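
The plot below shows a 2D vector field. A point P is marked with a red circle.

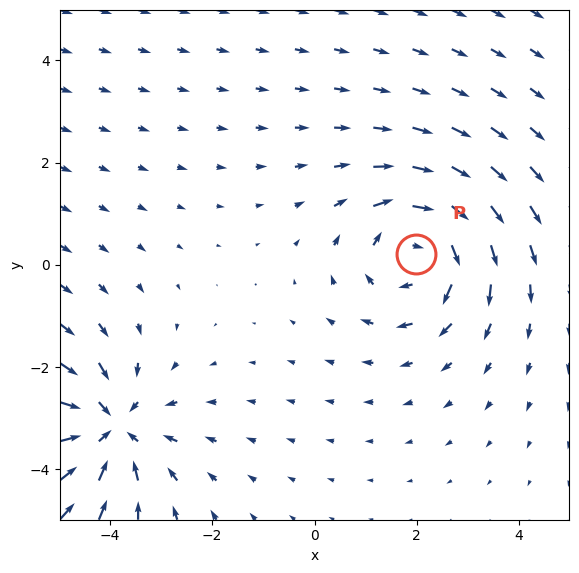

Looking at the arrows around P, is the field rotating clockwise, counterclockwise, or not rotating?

Near P at (2.0, 0.2) the arrows circulate clockwise. The curl (z-component) there is about -4; negative curl means clockwise rotation.

clockwise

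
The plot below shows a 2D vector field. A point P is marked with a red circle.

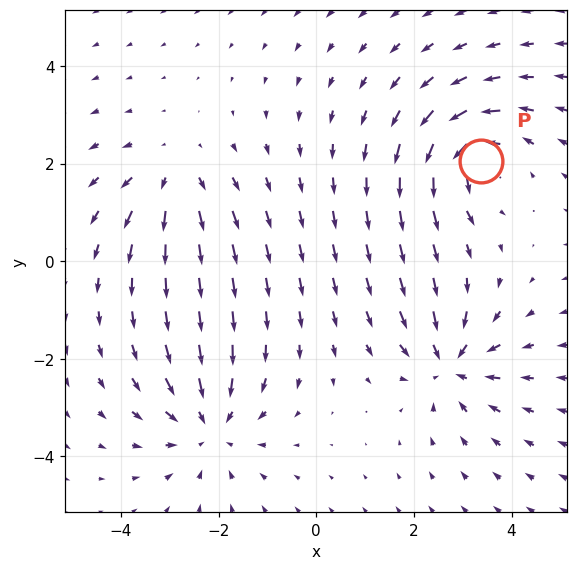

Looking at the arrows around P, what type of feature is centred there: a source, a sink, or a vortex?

At P (3.4, 2.1) the arrows circulate counterclockwise. Divergence ≈0, curl about +4 — near-zero divergence with nonzero curl is a vortex.

vortex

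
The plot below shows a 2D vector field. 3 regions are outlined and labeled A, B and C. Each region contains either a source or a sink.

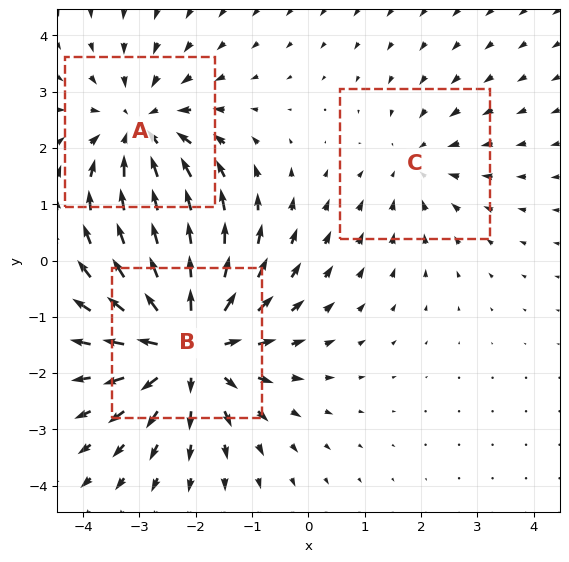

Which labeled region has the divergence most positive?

B

Divergence at each region's feature centre — A: about -3, B: about +4, C: about -2. Region B is most positive.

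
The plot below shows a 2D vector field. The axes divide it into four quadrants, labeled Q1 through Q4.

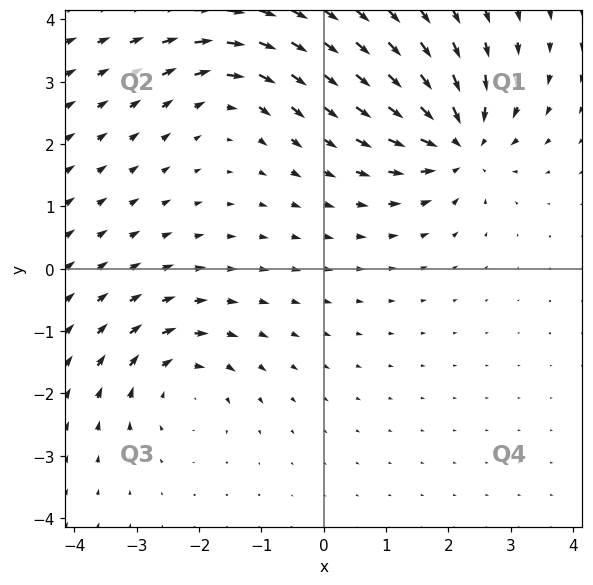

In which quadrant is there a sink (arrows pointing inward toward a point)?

The sink sits at approximately (2.2, 2.0), which lies in quadrant Q1. The divergence there is about -6, negative as expected for a sink.

Q1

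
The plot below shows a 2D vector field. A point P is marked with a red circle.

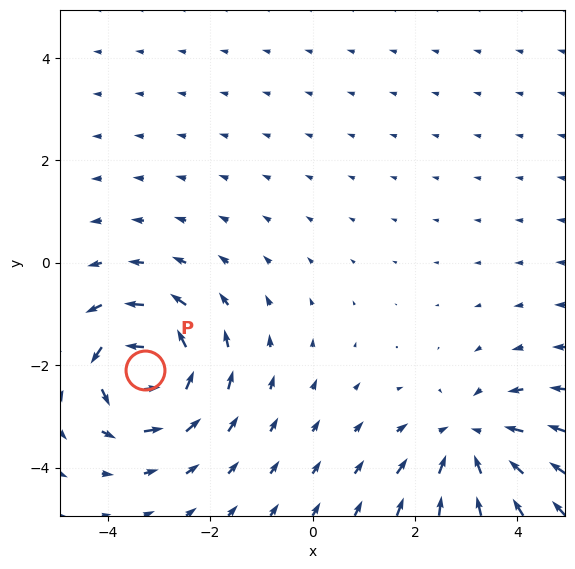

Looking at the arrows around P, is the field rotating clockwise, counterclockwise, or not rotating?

Near P at (-3.3, -2.1) the arrows circulate counterclockwise. The curl (z-component) there is about +4; positive curl means counterclockwise rotation.

counterclockwise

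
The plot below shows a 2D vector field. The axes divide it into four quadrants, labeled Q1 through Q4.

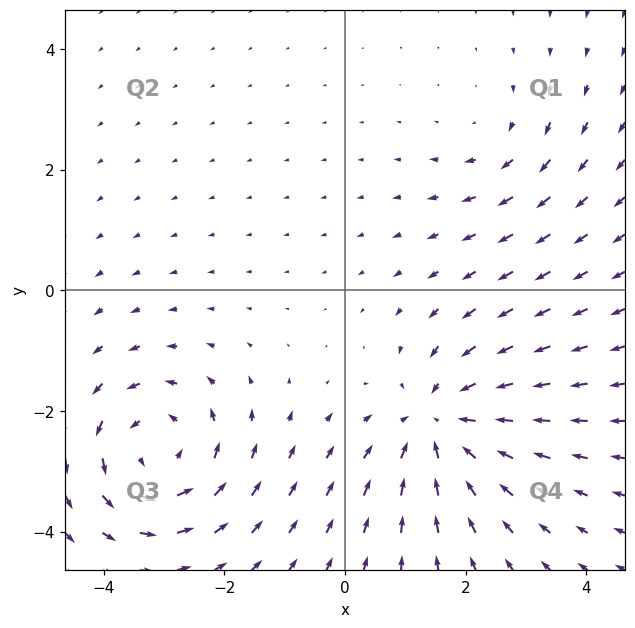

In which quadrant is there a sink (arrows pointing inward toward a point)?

The sink sits at approximately (1.6, -2.2), which lies in quadrant Q4. The divergence there is about -4, negative as expected for a sink.

Q4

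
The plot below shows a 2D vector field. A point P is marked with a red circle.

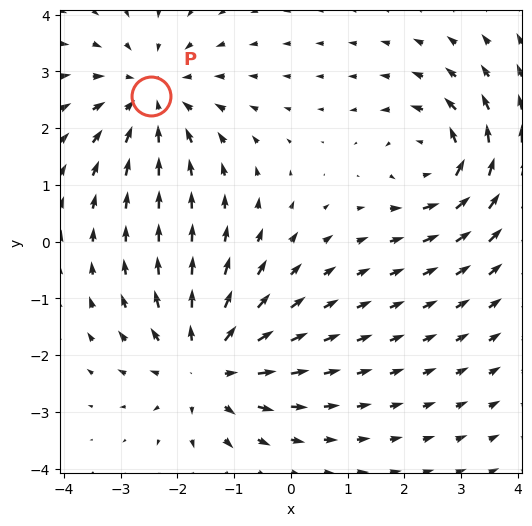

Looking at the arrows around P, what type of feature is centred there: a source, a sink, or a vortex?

sink

At P (-2.5, 2.6) the arrows converge inward. Divergence about -3, curl ≈0 — negative divergence with near-zero curl is a sink.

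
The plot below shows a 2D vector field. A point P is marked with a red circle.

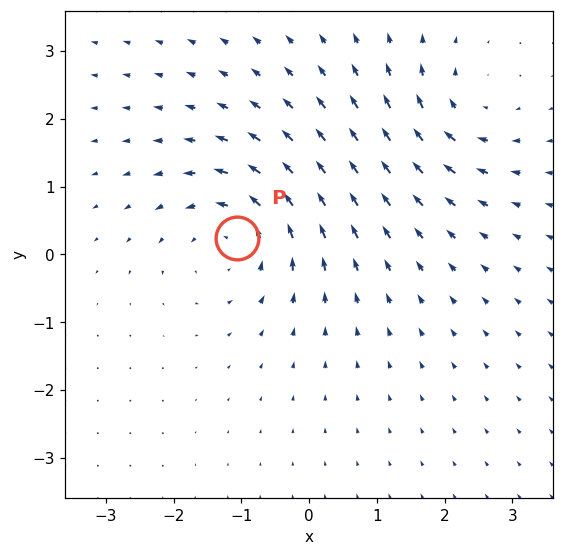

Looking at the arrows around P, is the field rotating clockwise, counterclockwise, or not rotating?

Near P at (-1.1, 0.2) the arrows circulate counterclockwise. The curl (z-component) there is about +4; positive curl means counterclockwise rotation.

counterclockwise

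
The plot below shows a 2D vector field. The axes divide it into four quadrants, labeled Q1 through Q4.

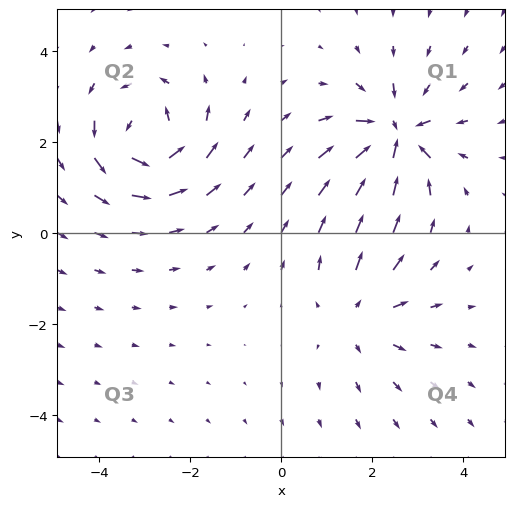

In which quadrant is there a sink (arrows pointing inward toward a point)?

Q1

The sink sits at approximately (2.5, 2.1), which lies in quadrant Q1. The divergence there is about -6, negative as expected for a sink.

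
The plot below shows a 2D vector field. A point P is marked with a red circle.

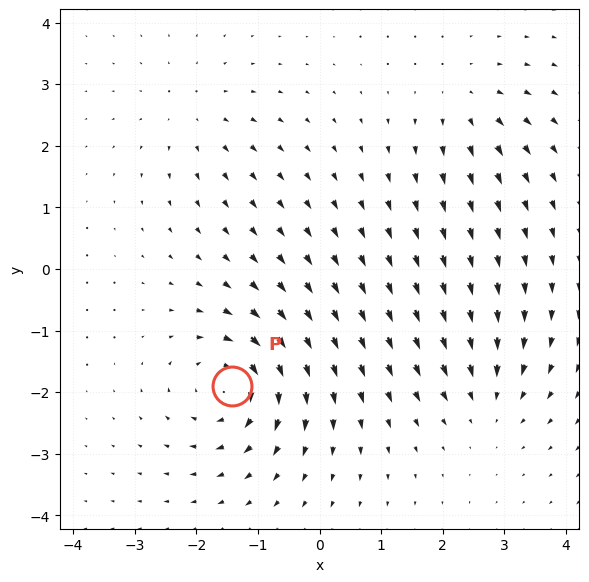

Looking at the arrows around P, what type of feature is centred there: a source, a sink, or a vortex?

At P (-1.4, -1.9) the arrows circulate clockwise. Divergence ≈0, curl about -6 — near-zero divergence with nonzero curl is a vortex.

vortex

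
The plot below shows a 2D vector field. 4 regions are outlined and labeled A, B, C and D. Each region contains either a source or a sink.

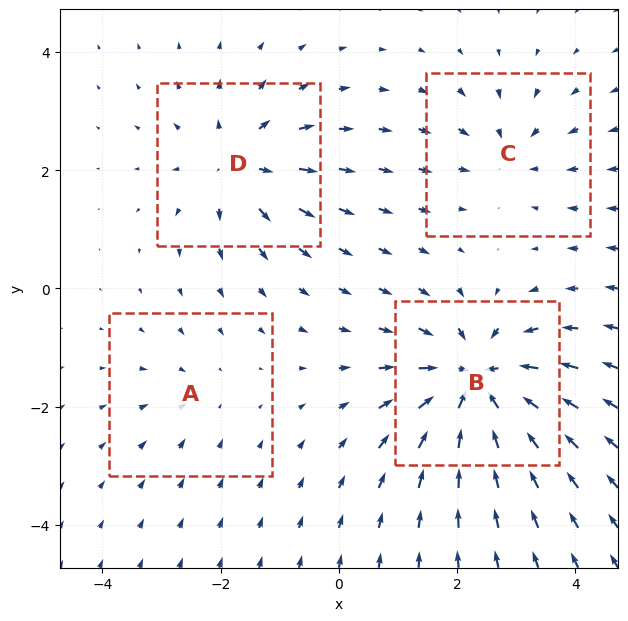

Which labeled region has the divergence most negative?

Divergence at each region's feature centre — A: about -2, B: about -8, C: about -4, D: about +5. Region B is most negative.

B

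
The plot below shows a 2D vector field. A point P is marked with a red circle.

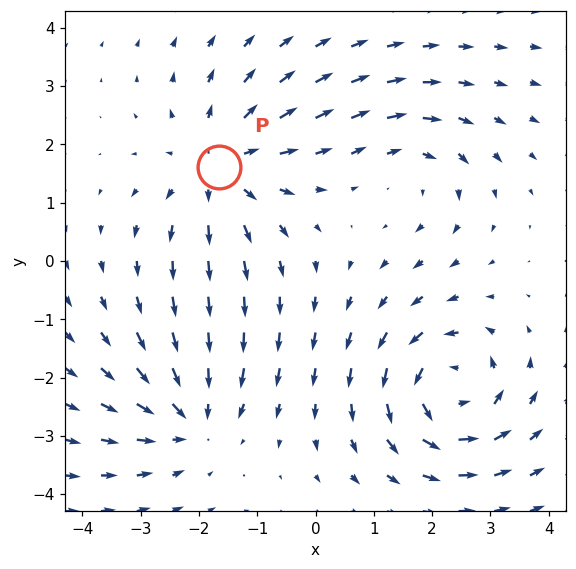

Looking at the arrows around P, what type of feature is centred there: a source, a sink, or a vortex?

At P (-1.7, 1.6) the arrows spread outward. Divergence about +3, curl ≈0 — positive divergence with near-zero curl is a source.

source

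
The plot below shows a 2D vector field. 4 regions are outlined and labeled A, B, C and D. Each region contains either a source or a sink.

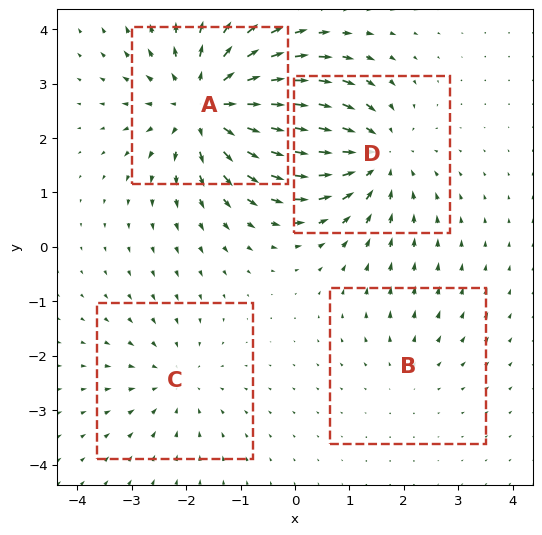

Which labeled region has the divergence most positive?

A

Divergence at each region's feature centre — A: about +6, B: about +2, C: about -3, D: about -5. Region A is most positive.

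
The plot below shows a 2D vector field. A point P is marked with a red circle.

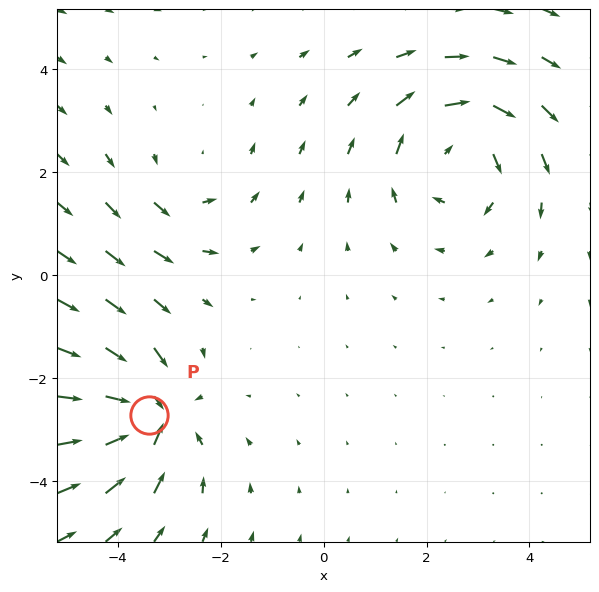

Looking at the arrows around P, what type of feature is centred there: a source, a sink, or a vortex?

At P (-3.4, -2.7) the arrows converge inward. Divergence about -5, curl ≈0 — negative divergence with near-zero curl is a sink.

sink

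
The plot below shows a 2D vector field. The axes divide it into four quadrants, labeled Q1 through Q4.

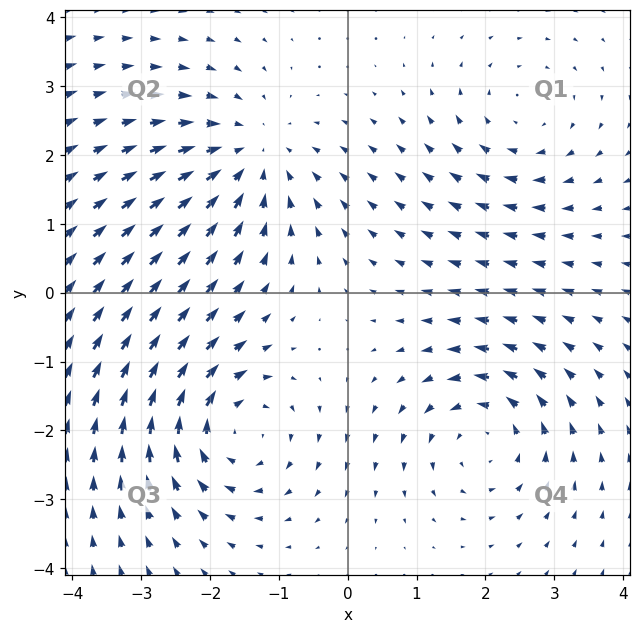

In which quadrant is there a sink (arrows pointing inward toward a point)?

Q2

The sink sits at approximately (-1.4, 2.0), which lies in quadrant Q2. The divergence there is about -4, negative as expected for a sink.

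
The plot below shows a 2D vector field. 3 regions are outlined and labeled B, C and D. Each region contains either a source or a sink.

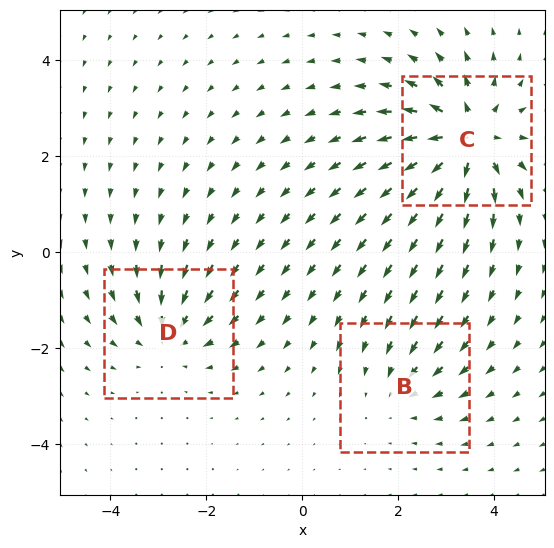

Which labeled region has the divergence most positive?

Divergence at each region's feature centre — B: about -2, C: about +5, D: about -3. Region C is most positive.

C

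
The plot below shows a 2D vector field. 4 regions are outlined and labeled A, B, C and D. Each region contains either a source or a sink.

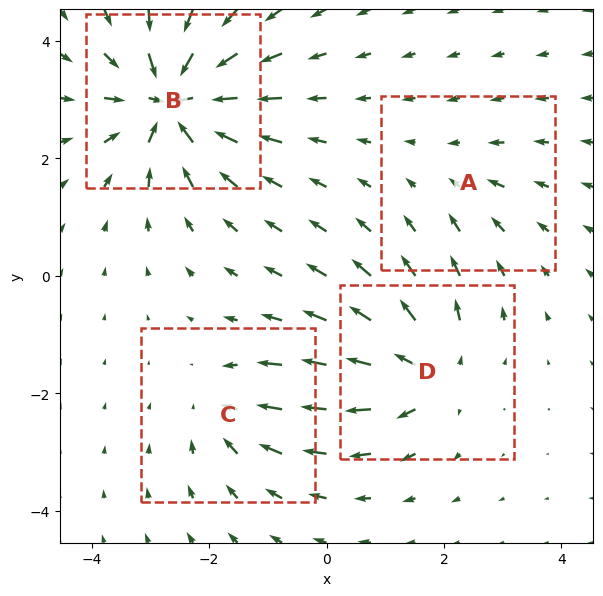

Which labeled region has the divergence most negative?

Divergence at each region's feature centre — A: about -2, B: about -8, C: about -4, D: about +6. Region B is most negative.

B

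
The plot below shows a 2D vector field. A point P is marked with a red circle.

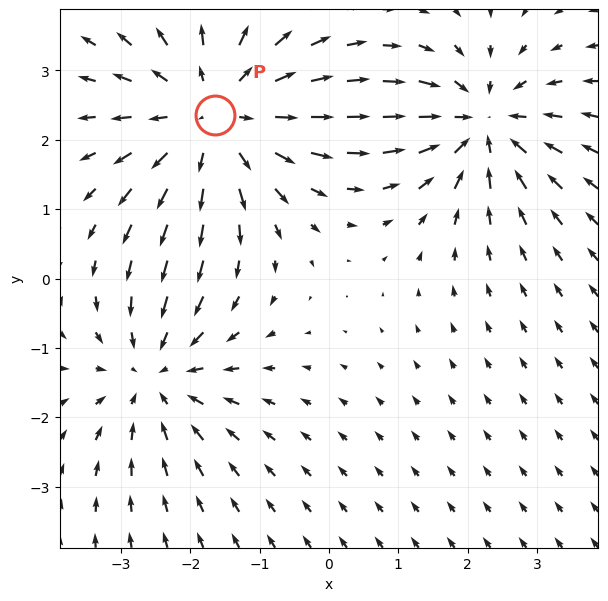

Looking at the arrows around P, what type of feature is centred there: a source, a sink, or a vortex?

source

At P (-1.6, 2.4) the arrows spread outward. Divergence about +3, curl ≈0 — positive divergence with near-zero curl is a source.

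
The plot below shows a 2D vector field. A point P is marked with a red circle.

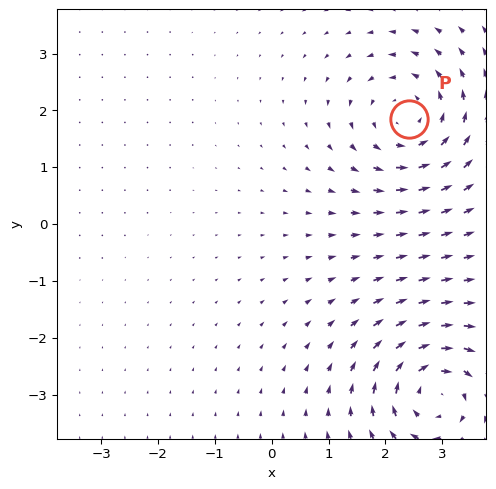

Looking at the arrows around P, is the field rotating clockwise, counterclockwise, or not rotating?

Near P at (2.4, 1.8) the arrows circulate counterclockwise. The curl (z-component) there is about +4; positive curl means counterclockwise rotation.

counterclockwise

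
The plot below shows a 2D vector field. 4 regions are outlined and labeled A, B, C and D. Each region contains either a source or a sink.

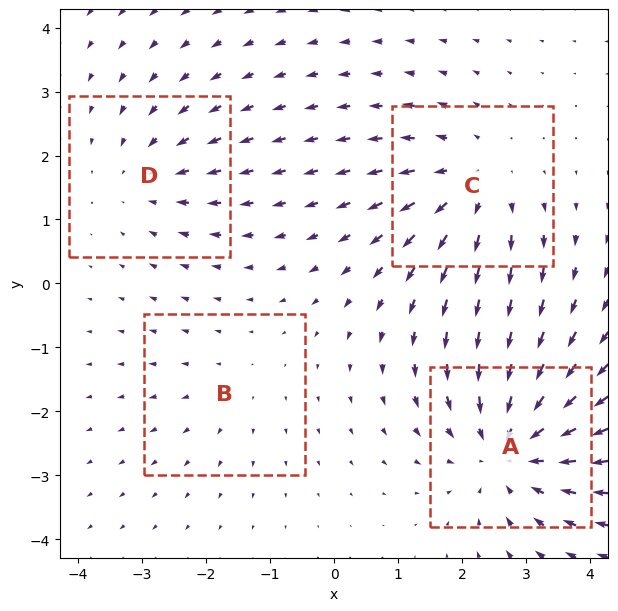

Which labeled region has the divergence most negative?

A

Divergence at each region's feature centre — A: about -6, B: about +2, C: about +4, D: about -3. Region A is most negative.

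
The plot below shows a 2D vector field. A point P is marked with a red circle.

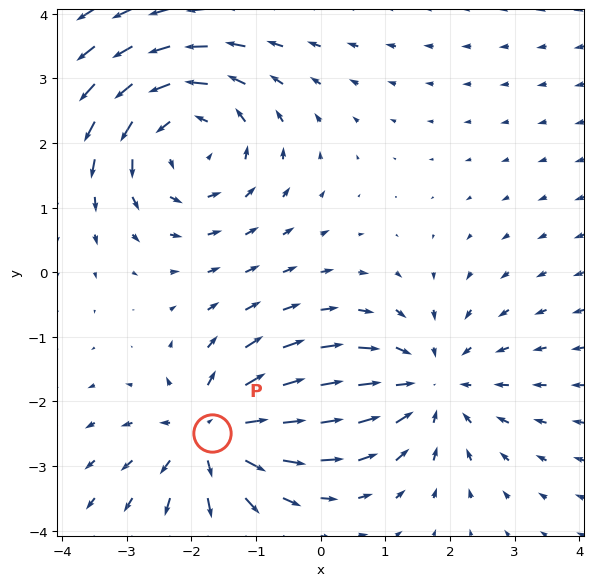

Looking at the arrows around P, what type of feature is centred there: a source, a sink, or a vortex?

At P (-1.7, -2.5) the arrows spread outward. Divergence about +5, curl ≈0 — positive divergence with near-zero curl is a source.

source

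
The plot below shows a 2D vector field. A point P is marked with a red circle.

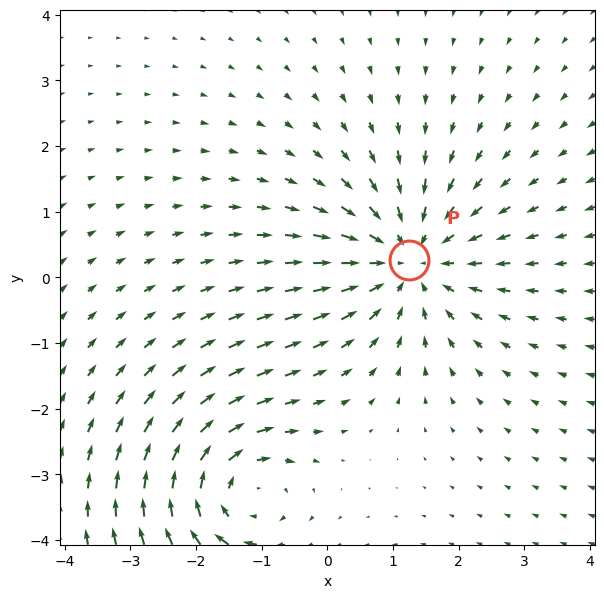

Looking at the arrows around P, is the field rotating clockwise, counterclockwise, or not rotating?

not rotating

Near P at (1.2, 0.3) the arrows show no circulation. The curl there is ≈0.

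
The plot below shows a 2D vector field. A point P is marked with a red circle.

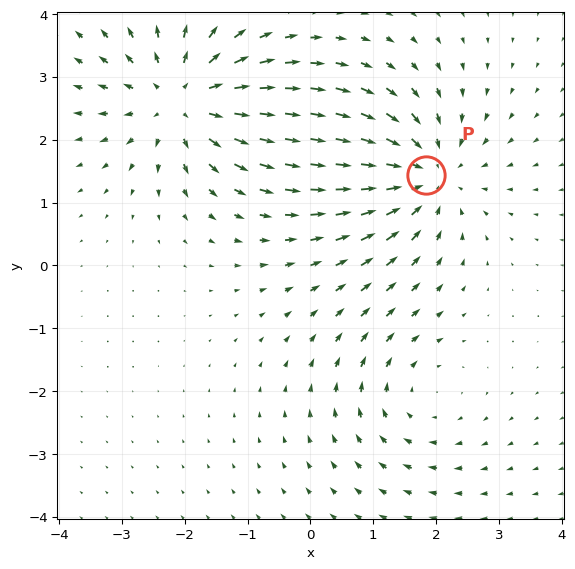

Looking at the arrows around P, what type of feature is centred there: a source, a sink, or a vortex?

At P (1.8, 1.4) the arrows converge inward. Divergence about -5, curl ≈0 — negative divergence with near-zero curl is a sink.

sink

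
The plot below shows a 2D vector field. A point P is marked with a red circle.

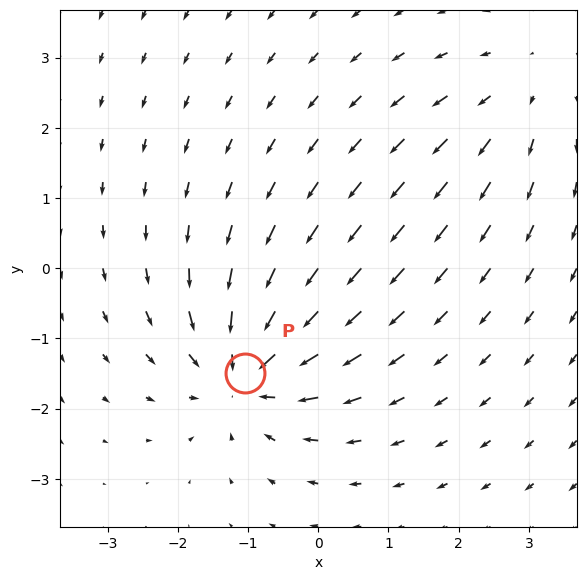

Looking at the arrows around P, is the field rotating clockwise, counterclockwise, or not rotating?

Near P at (-1.0, -1.5) the arrows show no circulation. The curl there is ≈0.

not rotating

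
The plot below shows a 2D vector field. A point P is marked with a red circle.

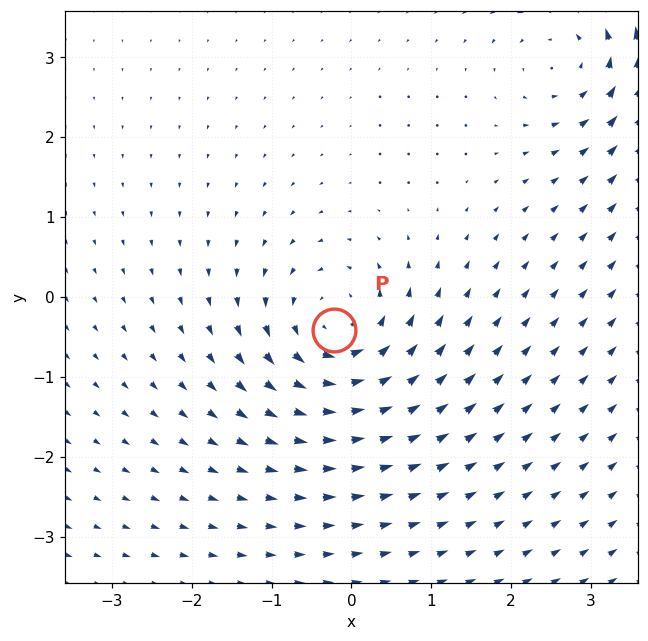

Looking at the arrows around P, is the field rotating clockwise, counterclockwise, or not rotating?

Near P at (-0.2, -0.4) the arrows circulate counterclockwise. The curl (z-component) there is about +5; positive curl means counterclockwise rotation.

counterclockwise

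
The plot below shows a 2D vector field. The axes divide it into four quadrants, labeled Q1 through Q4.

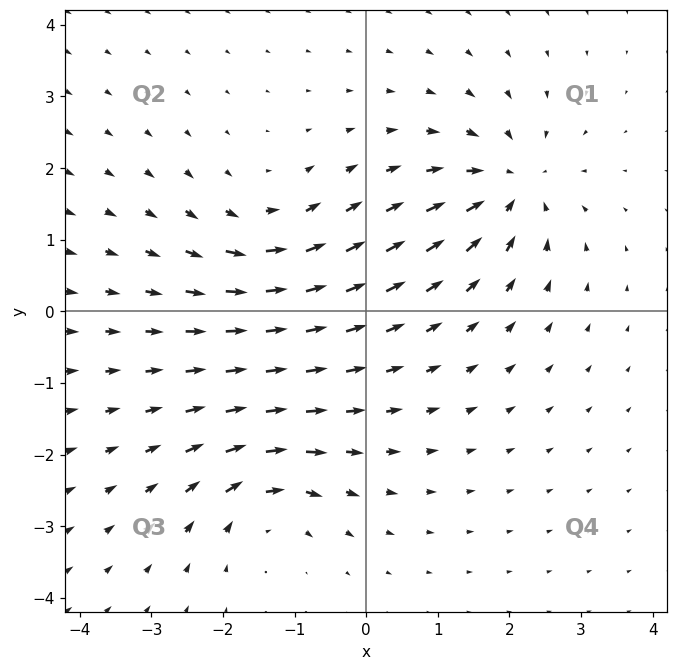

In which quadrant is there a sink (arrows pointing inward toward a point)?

The sink sits at approximately (2.0, 1.8), which lies in quadrant Q1. The divergence there is about -5, negative as expected for a sink.

Q1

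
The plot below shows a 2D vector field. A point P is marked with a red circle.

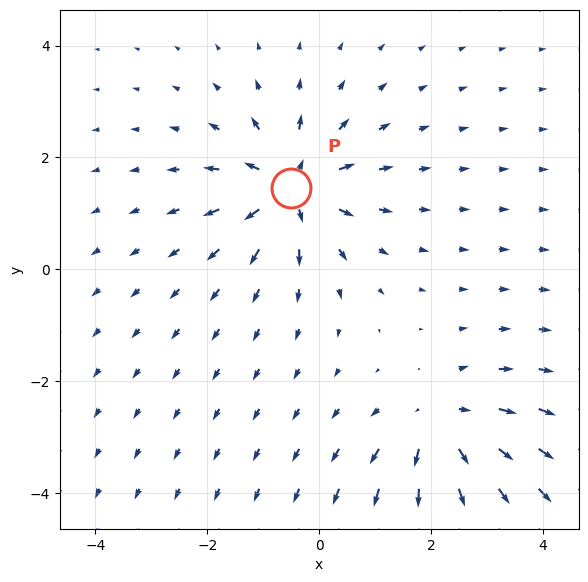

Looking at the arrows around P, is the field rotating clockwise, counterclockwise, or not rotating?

not rotating

Near P at (-0.5, 1.5) the arrows show no circulation. The curl there is ≈0.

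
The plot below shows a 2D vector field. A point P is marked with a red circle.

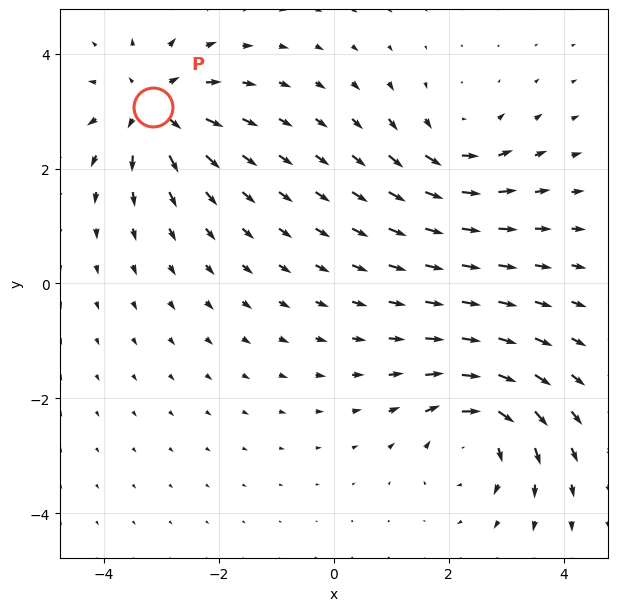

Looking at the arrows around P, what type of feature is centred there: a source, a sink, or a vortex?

At P (-3.1, 3.1) the arrows spread outward. Divergence about +6, curl ≈0 — positive divergence with near-zero curl is a source.

source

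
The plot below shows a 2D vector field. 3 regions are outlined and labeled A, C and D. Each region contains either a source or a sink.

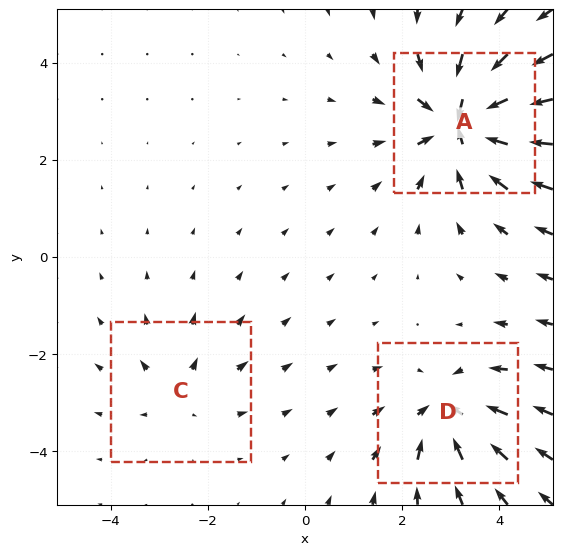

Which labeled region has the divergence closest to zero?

Divergence at each region's feature centre — A: about -6, C: about +2, D: about -4. Region C is closest to zero.

C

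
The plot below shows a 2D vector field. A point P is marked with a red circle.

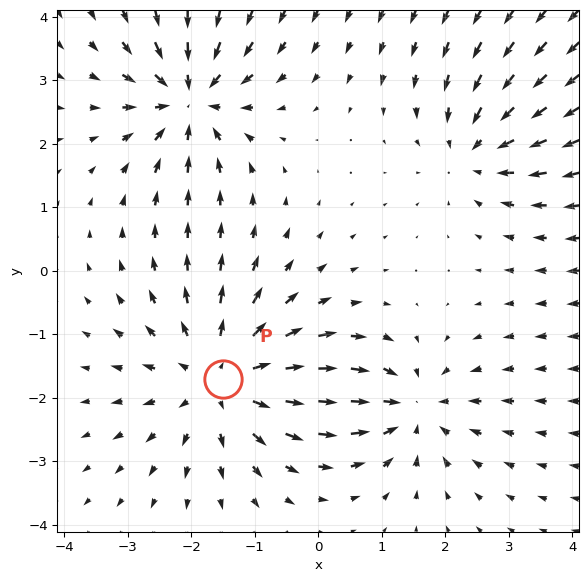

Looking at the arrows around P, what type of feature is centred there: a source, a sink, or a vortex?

At P (-1.5, -1.7) the arrows spread outward. Divergence about +4, curl ≈0 — positive divergence with near-zero curl is a source.

source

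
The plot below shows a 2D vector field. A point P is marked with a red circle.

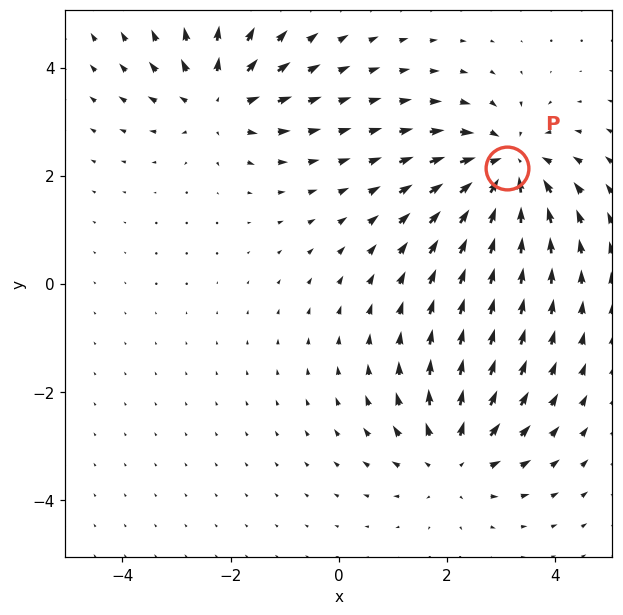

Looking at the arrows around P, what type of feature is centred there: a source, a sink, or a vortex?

sink

At P (3.1, 2.1) the arrows converge inward. Divergence about -5, curl ≈0 — negative divergence with near-zero curl is a sink.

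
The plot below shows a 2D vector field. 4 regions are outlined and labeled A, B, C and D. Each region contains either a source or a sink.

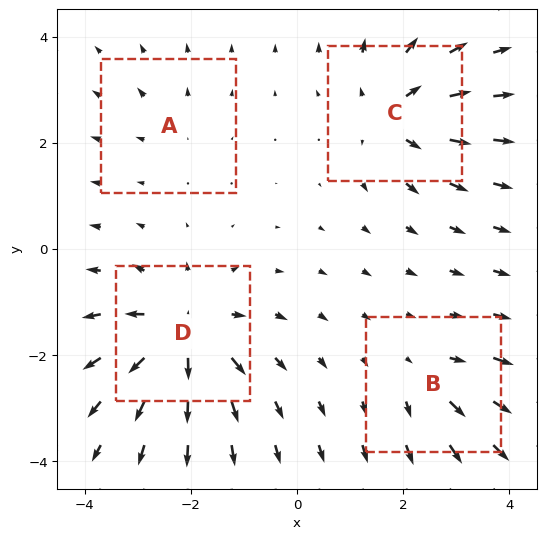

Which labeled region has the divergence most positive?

Divergence at each region's feature centre — A: about +2, B: about +4, C: about +6, D: about +8. Region D is most positive.

D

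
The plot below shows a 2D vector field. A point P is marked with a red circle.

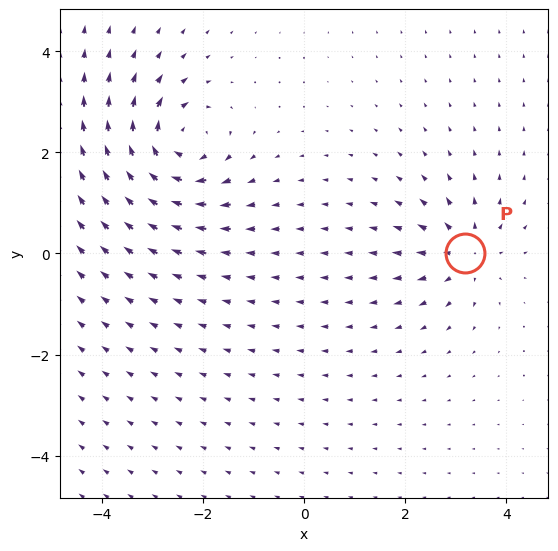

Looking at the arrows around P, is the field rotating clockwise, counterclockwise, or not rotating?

Near P at (3.2, 0.0) the arrows show no circulation. The curl there is ≈0.

not rotating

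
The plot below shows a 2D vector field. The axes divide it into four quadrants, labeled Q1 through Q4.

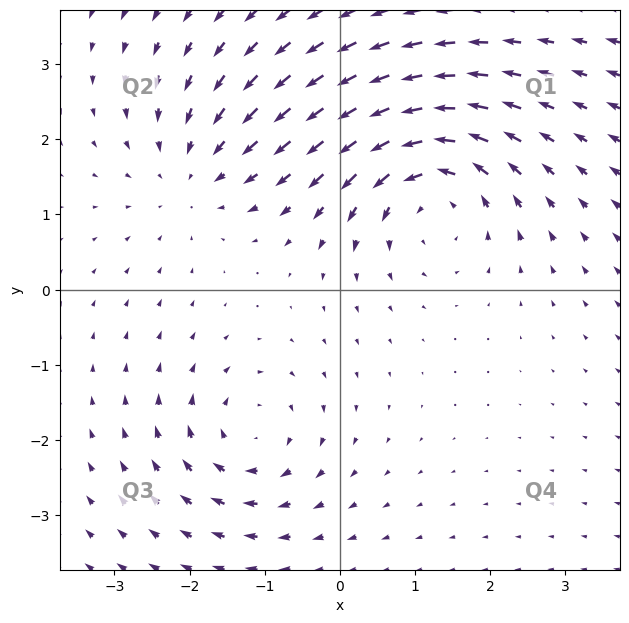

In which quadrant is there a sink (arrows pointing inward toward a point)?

Q2

The sink sits at approximately (-1.9, 1.6), which lies in quadrant Q2. The divergence there is about -3, negative as expected for a sink.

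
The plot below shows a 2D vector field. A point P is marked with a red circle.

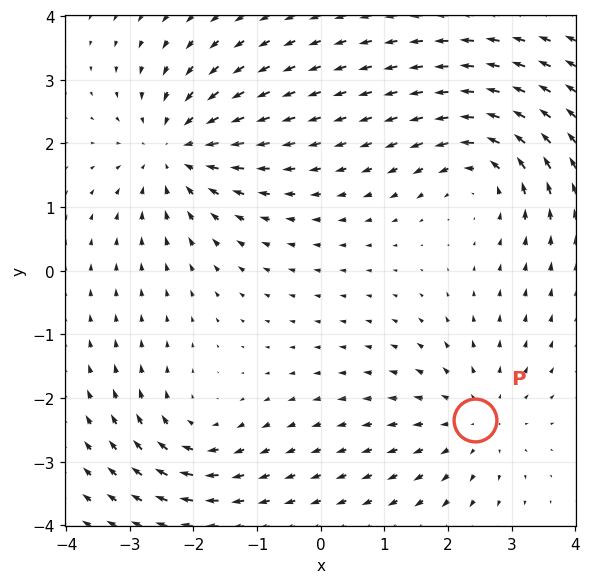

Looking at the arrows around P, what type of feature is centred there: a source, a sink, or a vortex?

At P (2.4, -2.3) the arrows spread outward. Divergence about +3, curl ≈0 — positive divergence with near-zero curl is a source.

source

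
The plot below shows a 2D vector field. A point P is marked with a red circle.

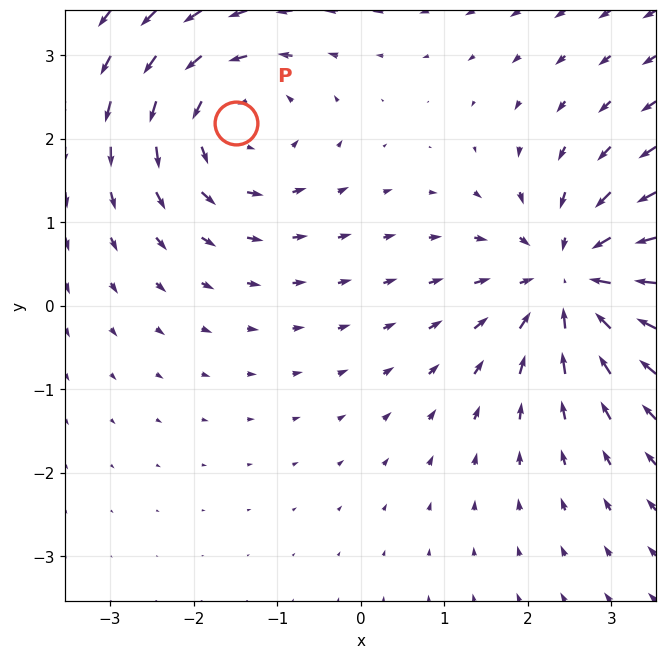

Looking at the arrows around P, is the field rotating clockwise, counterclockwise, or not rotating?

Near P at (-1.5, 2.2) the arrows circulate counterclockwise. The curl (z-component) there is about +4; positive curl means counterclockwise rotation.

counterclockwise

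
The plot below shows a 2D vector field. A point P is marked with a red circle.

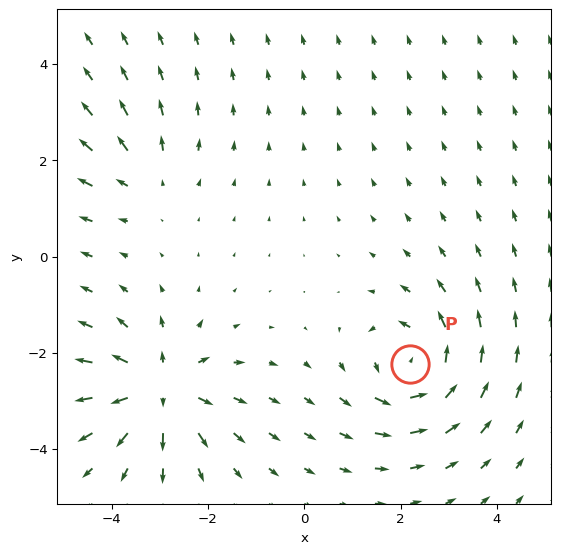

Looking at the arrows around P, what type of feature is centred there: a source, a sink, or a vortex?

At P (2.2, -2.2) the arrows circulate counterclockwise. Divergence ≈0, curl about +6 — near-zero divergence with nonzero curl is a vortex.

vortex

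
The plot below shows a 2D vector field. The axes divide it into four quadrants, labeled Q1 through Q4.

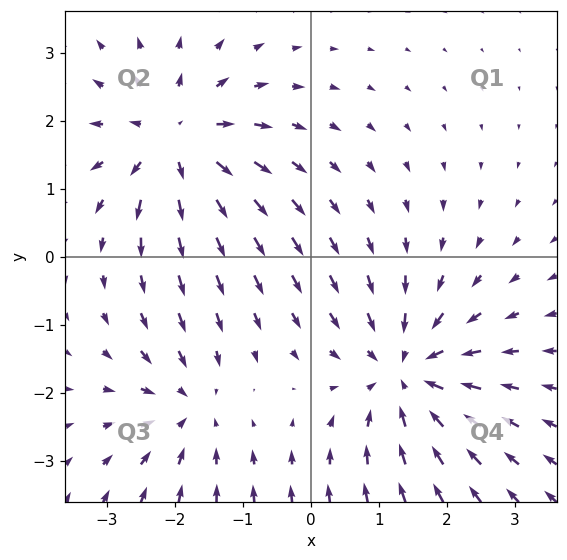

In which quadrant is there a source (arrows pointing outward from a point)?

The source sits at approximately (-2.0, 1.7), which lies in quadrant Q2. The divergence there is about +5, positive as expected for a source.

Q2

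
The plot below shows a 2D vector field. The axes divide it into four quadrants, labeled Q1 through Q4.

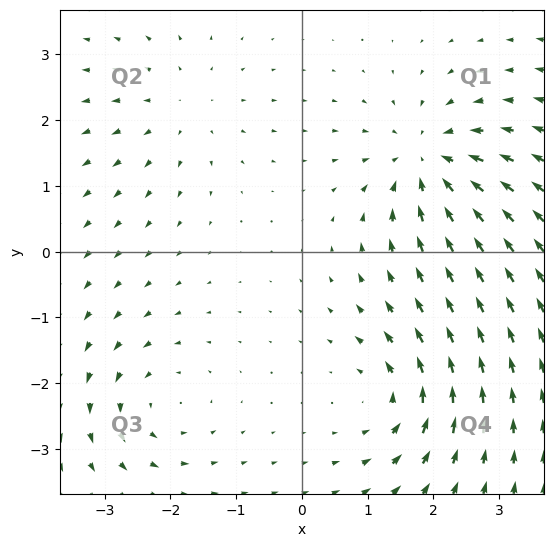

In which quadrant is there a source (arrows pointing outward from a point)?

The source sits at approximately (-1.8, 2.2), which lies in quadrant Q2. The divergence there is about +3, positive as expected for a source.

Q2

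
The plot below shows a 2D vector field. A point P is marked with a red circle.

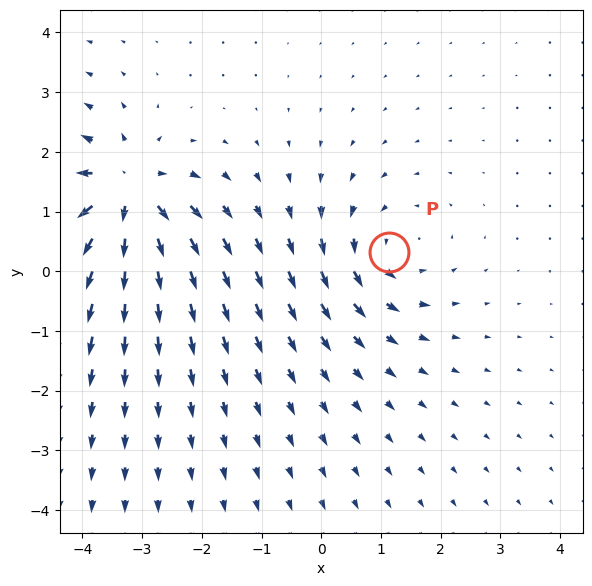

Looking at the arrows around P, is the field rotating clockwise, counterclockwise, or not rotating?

counterclockwise

Near P at (1.1, 0.3) the arrows circulate counterclockwise. The curl (z-component) there is about +3; positive curl means counterclockwise rotation.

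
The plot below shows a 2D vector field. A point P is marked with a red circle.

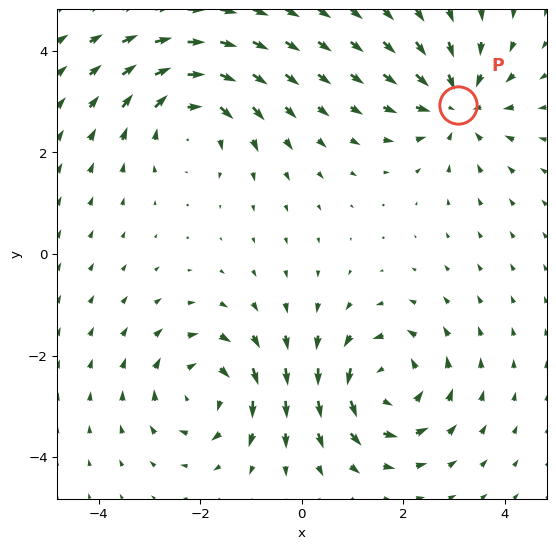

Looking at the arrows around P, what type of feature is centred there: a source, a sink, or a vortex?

At P (3.1, 2.9) the arrows converge inward. Divergence about -4, curl ≈0 — negative divergence with near-zero curl is a sink.

sink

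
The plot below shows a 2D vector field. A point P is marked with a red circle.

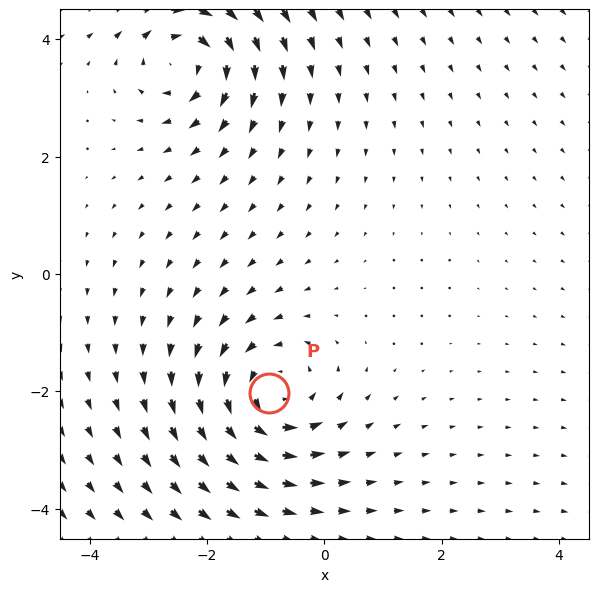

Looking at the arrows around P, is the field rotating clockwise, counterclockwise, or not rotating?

counterclockwise

Near P at (-0.9, -2.0) the arrows circulate counterclockwise. The curl (z-component) there is about +4; positive curl means counterclockwise rotation.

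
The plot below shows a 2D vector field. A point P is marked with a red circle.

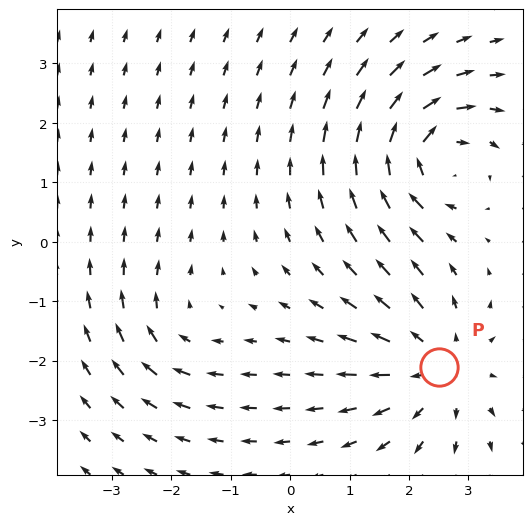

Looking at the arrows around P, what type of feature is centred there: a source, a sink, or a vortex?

At P (2.5, -2.1) the arrows spread outward. Divergence about +4, curl ≈0 — positive divergence with near-zero curl is a source.

source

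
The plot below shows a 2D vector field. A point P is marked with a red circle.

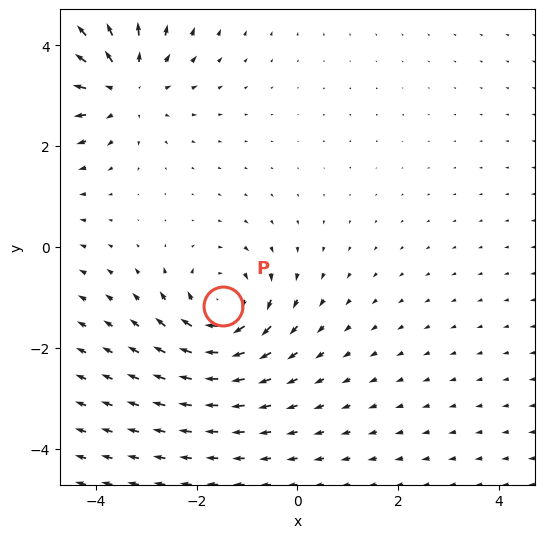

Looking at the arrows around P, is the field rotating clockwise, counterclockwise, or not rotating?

Near P at (-1.5, -1.2) the arrows circulate clockwise. The curl (z-component) there is about -3; negative curl means clockwise rotation.

clockwise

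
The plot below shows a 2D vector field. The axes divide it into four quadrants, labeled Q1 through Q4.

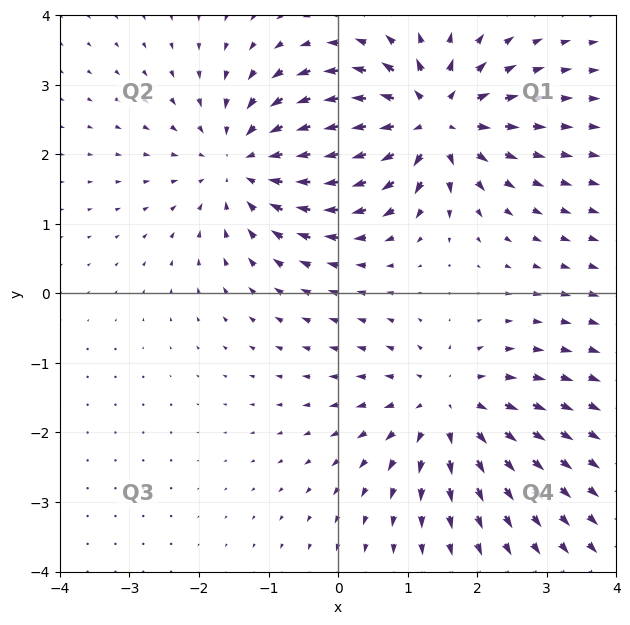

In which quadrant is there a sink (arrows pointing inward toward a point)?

The sink sits at approximately (-1.3, 1.9), which lies in quadrant Q2. The divergence there is about -4, negative as expected for a sink.

Q2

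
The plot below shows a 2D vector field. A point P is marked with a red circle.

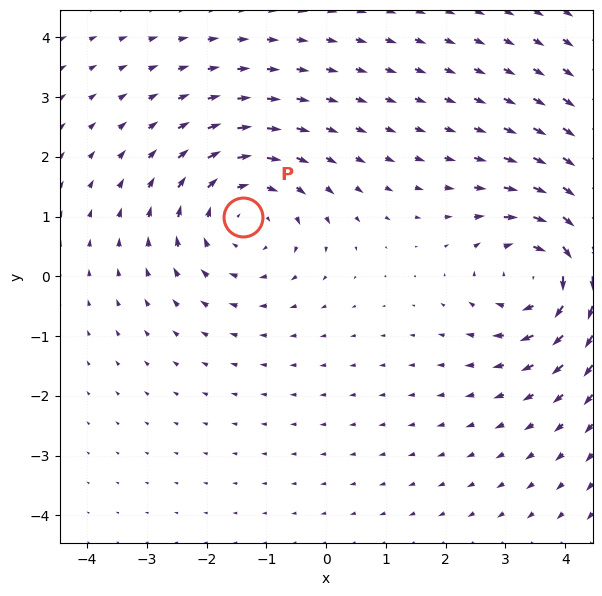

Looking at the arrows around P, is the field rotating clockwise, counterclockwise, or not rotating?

clockwise

Near P at (-1.4, 1.0) the arrows circulate clockwise. The curl (z-component) there is about -3; negative curl means clockwise rotation.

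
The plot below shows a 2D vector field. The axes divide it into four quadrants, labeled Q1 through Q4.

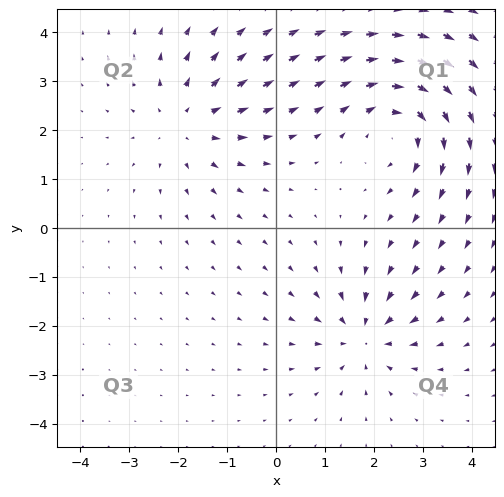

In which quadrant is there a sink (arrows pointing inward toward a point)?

The sink sits at approximately (1.8, -2.2), which lies in quadrant Q4. The divergence there is about -4, negative as expected for a sink.

Q4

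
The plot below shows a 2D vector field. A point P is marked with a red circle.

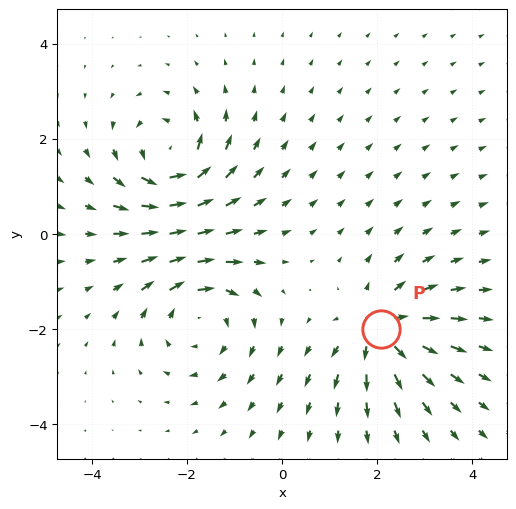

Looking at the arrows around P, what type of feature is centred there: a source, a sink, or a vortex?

At P (2.1, -2.0) the arrows spread outward. Divergence about +4, curl ≈0 — positive divergence with near-zero curl is a source.

source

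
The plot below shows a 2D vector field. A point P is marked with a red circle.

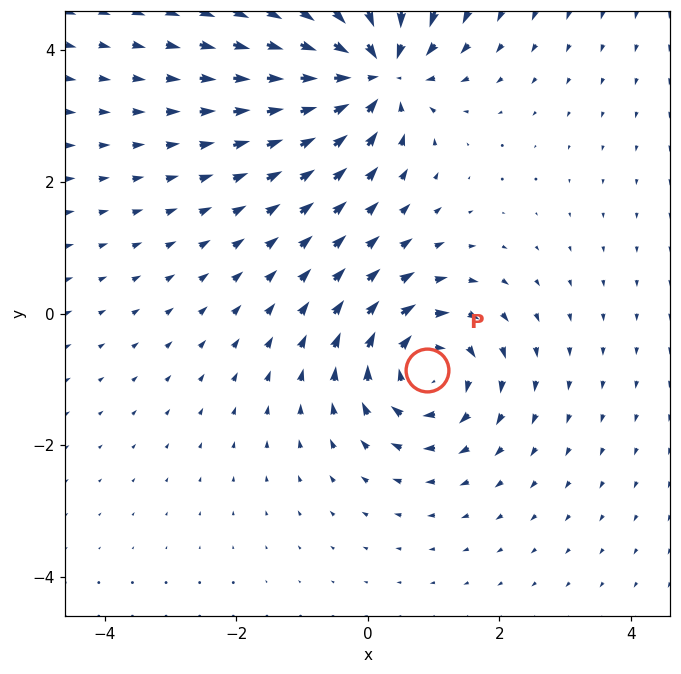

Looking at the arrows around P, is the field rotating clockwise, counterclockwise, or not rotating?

Near P at (0.9, -0.9) the arrows circulate clockwise. The curl (z-component) there is about -5; negative curl means clockwise rotation.

clockwise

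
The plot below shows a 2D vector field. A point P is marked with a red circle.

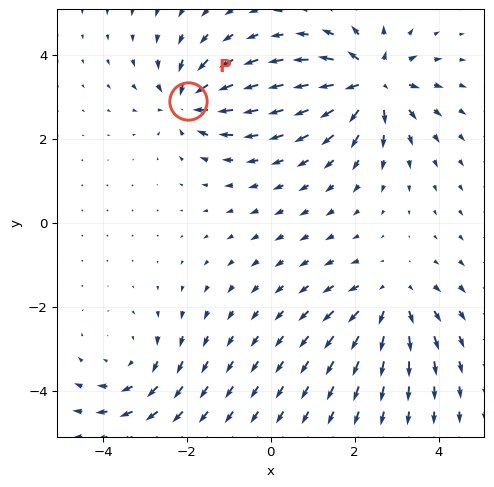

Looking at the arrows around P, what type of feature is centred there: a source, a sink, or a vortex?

At P (-2.0, 2.9) the arrows converge inward. Divergence about -5, curl ≈0 — negative divergence with near-zero curl is a sink.

sink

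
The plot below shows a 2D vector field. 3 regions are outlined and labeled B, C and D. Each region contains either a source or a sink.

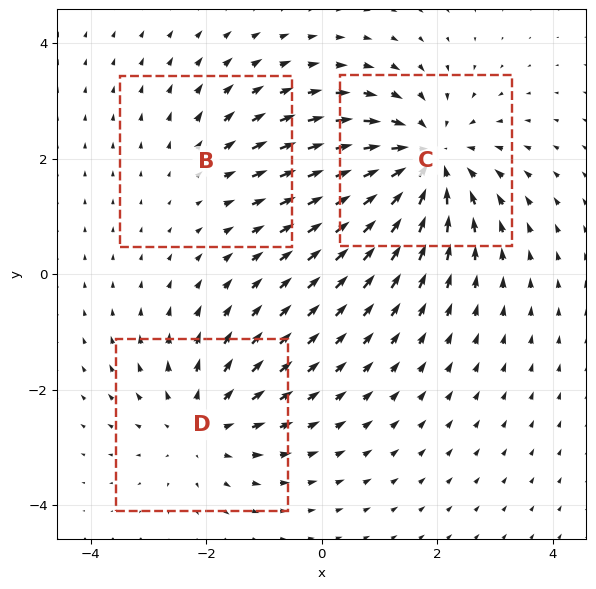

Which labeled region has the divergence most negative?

C

Divergence at each region's feature centre — B: about +2, C: about -4, D: about +3. Region C is most negative.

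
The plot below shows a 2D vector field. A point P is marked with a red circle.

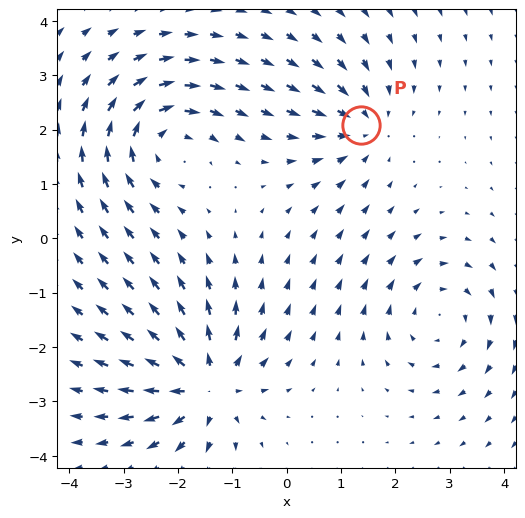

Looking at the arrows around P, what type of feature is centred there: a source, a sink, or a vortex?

At P (1.4, 2.1) the arrows converge inward. Divergence about -4, curl ≈0 — negative divergence with near-zero curl is a sink.

sink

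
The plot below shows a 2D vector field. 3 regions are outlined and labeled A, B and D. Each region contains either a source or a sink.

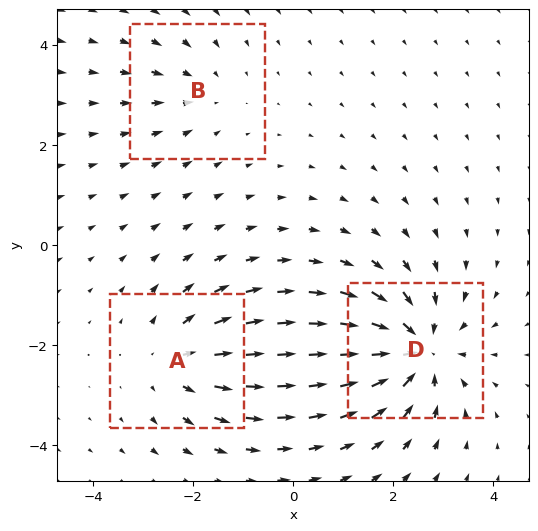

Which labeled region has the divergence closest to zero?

Divergence at each region's feature centre — A: about +3, B: about -2, D: about -5. Region B is closest to zero.

B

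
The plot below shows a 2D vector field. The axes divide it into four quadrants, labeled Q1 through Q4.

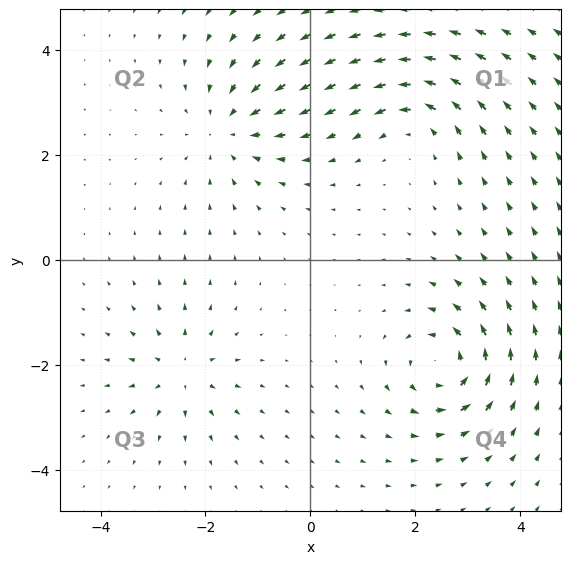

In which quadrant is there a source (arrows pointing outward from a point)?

Q3

The source sits at approximately (-2.5, -2.1), which lies in quadrant Q3. The divergence there is about +5, positive as expected for a source.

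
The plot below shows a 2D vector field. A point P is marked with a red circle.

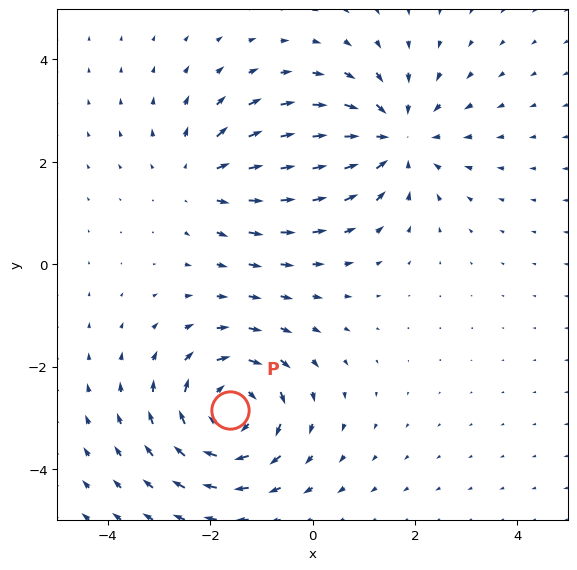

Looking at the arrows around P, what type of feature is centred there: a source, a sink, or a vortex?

At P (-1.6, -2.9) the arrows circulate clockwise. Divergence ≈0, curl about -5 — near-zero divergence with nonzero curl is a vortex.

vortex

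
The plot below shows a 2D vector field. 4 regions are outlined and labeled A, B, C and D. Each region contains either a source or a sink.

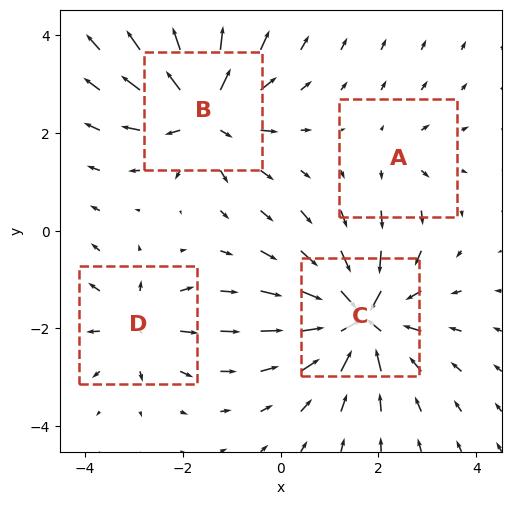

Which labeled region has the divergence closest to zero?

A

Divergence at each region's feature centre — A: about +3, B: about +6, C: about -8, D: about +4. Region A is closest to zero.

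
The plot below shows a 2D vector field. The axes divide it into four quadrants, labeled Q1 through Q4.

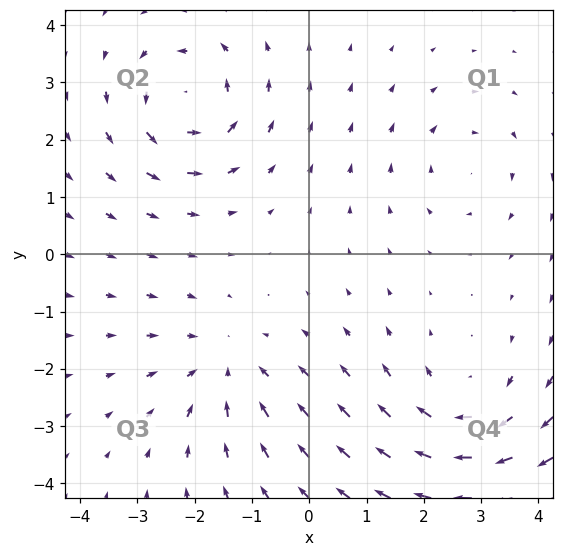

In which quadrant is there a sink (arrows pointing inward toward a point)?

Q3

The sink sits at approximately (-1.4, -2.0), which lies in quadrant Q3. The divergence there is about -4, negative as expected for a sink.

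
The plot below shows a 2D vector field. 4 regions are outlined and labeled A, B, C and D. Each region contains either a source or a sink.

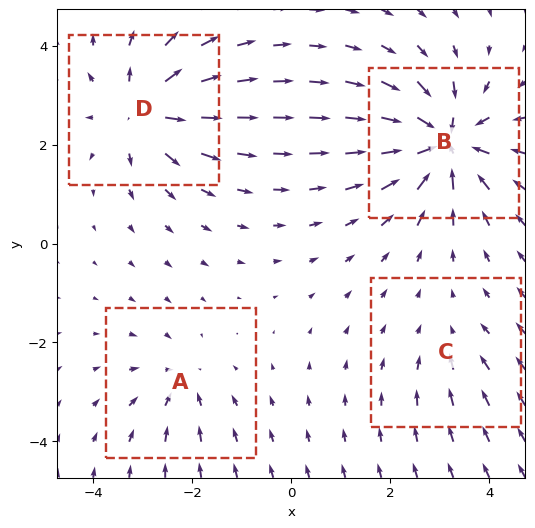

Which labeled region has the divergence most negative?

B

Divergence at each region's feature centre — A: about -4, B: about -9, C: about -2, D: about +6. Region B is most negative.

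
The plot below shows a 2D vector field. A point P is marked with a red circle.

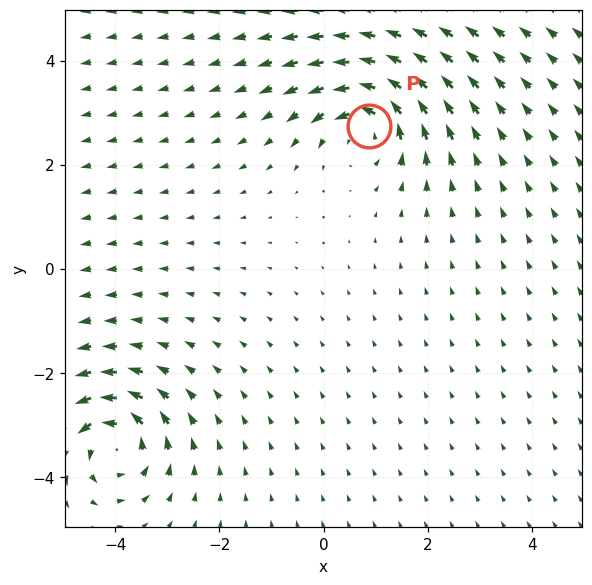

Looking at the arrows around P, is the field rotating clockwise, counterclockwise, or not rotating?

Near P at (0.9, 2.8) the arrows circulate counterclockwise. The curl (z-component) there is about +4; positive curl means counterclockwise rotation.

counterclockwise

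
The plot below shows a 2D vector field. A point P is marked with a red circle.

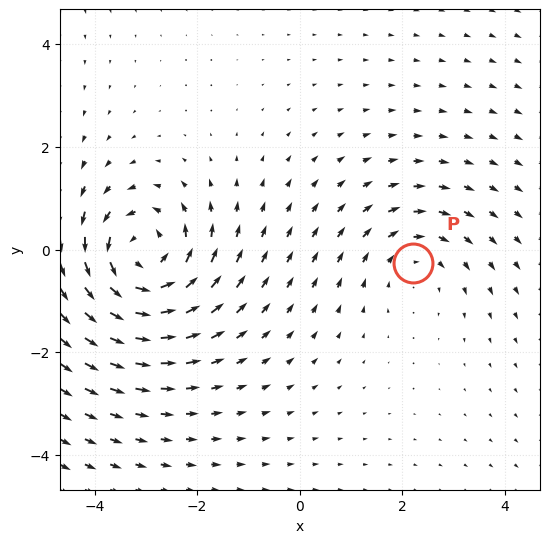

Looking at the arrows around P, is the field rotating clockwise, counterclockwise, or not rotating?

Near P at (2.2, -0.3) the arrows circulate clockwise. The curl (z-component) there is about -2; negative curl means clockwise rotation.

clockwise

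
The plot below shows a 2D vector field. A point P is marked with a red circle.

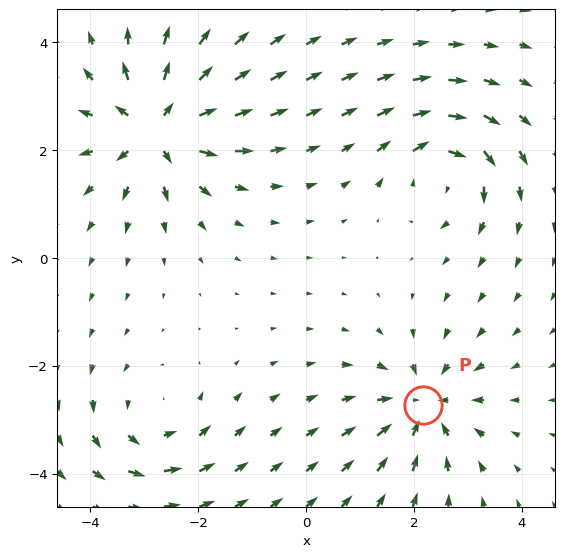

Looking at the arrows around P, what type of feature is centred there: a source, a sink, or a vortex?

sink

At P (2.2, -2.7) the arrows converge inward. Divergence about -4, curl ≈0 — negative divergence with near-zero curl is a sink.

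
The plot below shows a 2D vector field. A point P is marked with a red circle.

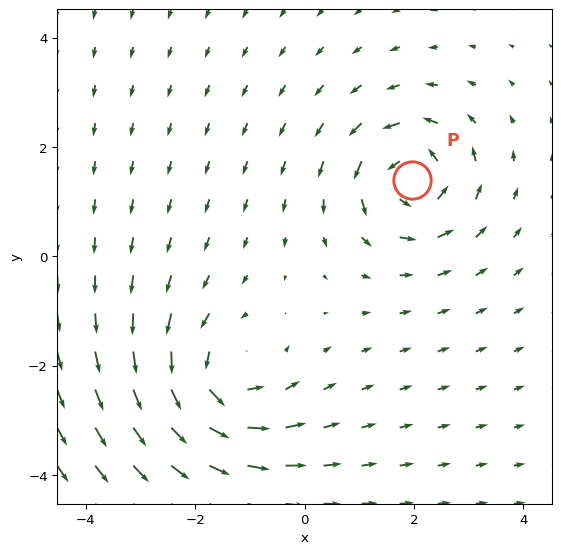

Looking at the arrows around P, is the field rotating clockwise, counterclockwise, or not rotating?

counterclockwise

Near P at (2.0, 1.4) the arrows circulate counterclockwise. The curl (z-component) there is about +5; positive curl means counterclockwise rotation.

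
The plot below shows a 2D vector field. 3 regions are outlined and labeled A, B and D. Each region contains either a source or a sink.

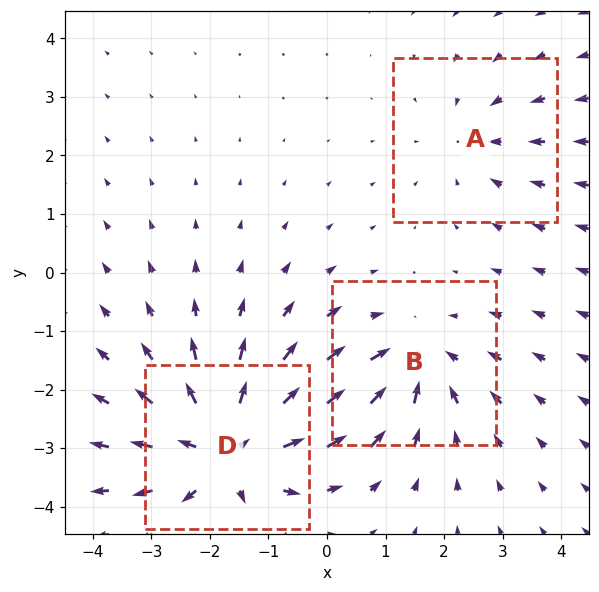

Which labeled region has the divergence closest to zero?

Divergence at each region's feature centre — A: about -2, B: about -3, D: about +4. Region A is closest to zero.

A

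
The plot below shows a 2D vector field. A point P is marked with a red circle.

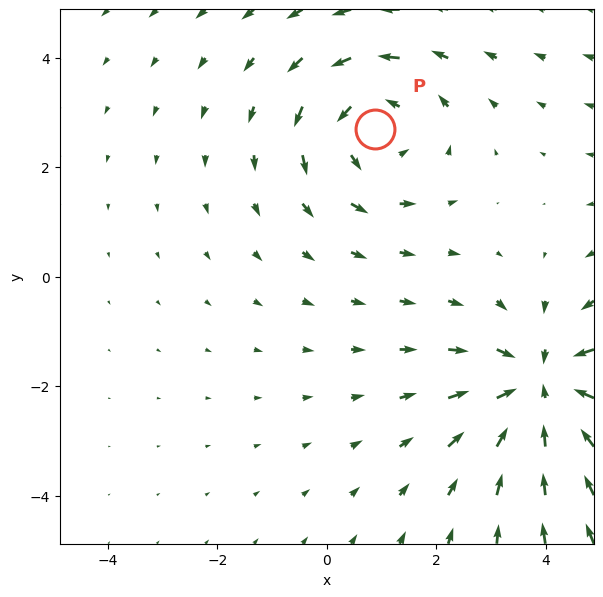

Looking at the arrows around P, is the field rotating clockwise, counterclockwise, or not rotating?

Near P at (0.9, 2.7) the arrows circulate counterclockwise. The curl (z-component) there is about +3; positive curl means counterclockwise rotation.

counterclockwise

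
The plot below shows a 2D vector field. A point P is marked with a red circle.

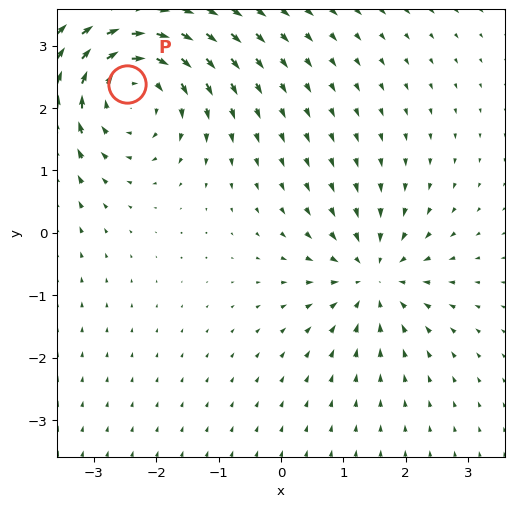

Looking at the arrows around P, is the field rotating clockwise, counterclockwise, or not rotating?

Near P at (-2.5, 2.4) the arrows circulate clockwise. The curl (z-component) there is about -4; negative curl means clockwise rotation.

clockwise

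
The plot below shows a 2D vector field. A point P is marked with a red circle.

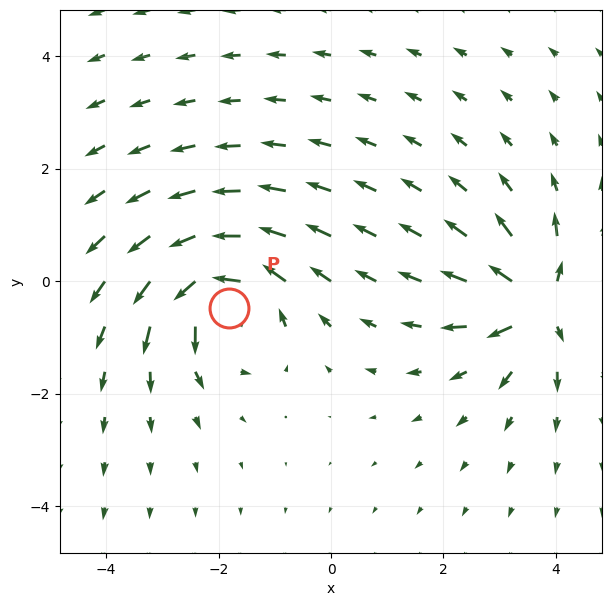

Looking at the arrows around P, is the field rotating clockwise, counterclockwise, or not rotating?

Near P at (-1.8, -0.5) the arrows circulate counterclockwise. The curl (z-component) there is about +5; positive curl means counterclockwise rotation.

counterclockwise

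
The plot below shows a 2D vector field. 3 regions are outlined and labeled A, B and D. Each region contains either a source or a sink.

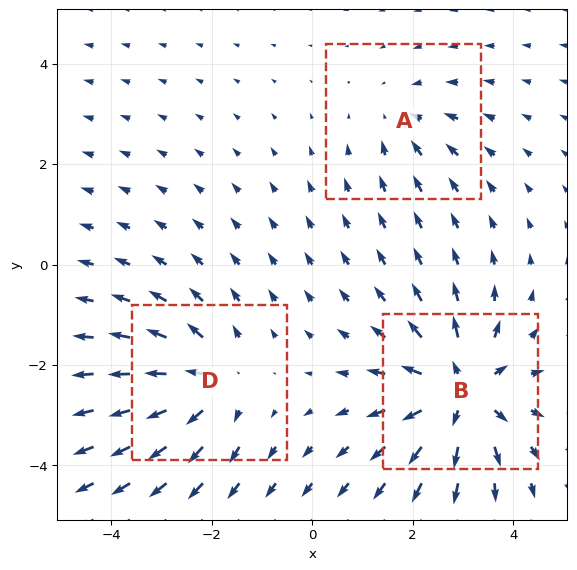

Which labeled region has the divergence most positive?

Divergence at each region's feature centre — A: about -2, B: about +5, D: about +3. Region B is most positive.

B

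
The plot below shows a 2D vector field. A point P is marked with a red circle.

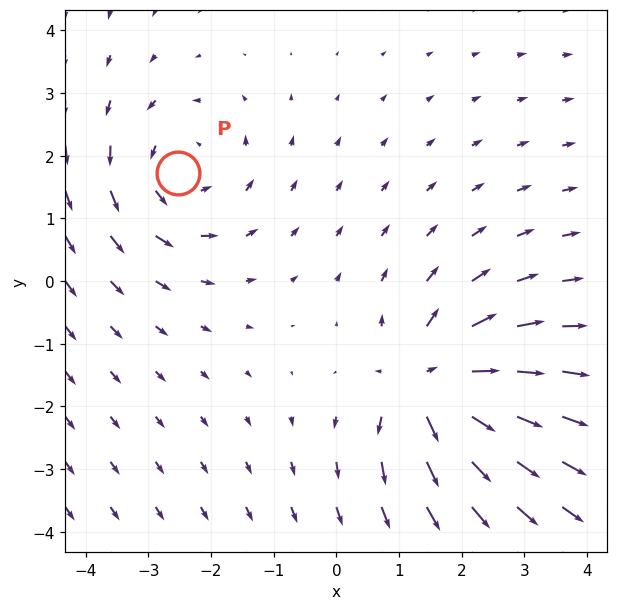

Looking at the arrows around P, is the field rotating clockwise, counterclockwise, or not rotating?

Near P at (-2.5, 1.7) the arrows circulate counterclockwise. The curl (z-component) there is about +3; positive curl means counterclockwise rotation.

counterclockwise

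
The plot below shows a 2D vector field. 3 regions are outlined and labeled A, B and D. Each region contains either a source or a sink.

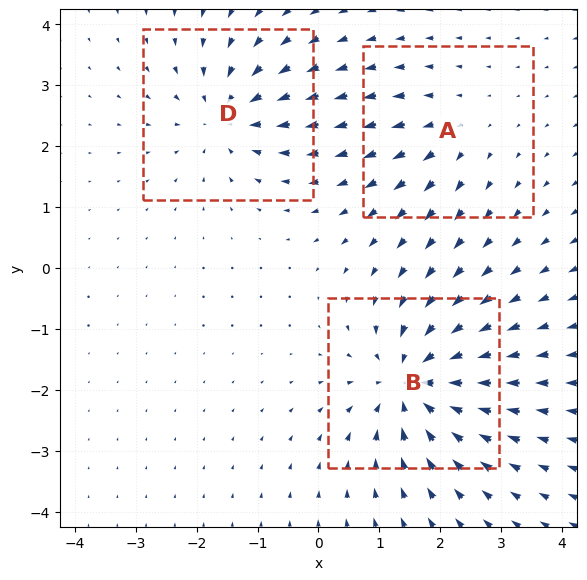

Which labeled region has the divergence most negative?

B

Divergence at each region's feature centre — A: about +2, B: about -5, D: about -4. Region B is most negative.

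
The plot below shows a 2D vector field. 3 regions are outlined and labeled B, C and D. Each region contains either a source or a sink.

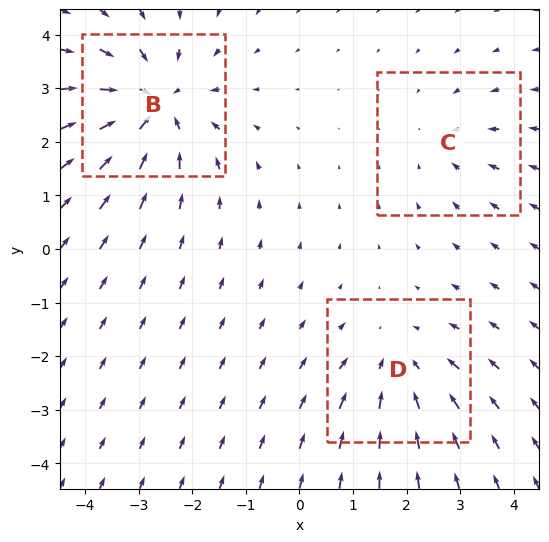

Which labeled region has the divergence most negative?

Divergence at each region's feature centre — B: about -5, C: about -2, D: about -3. Region B is most negative.

B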